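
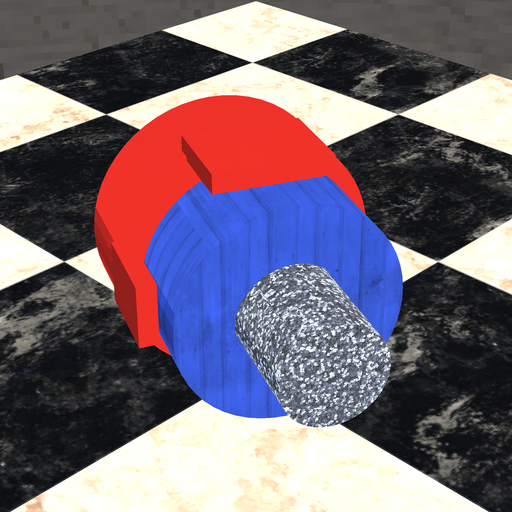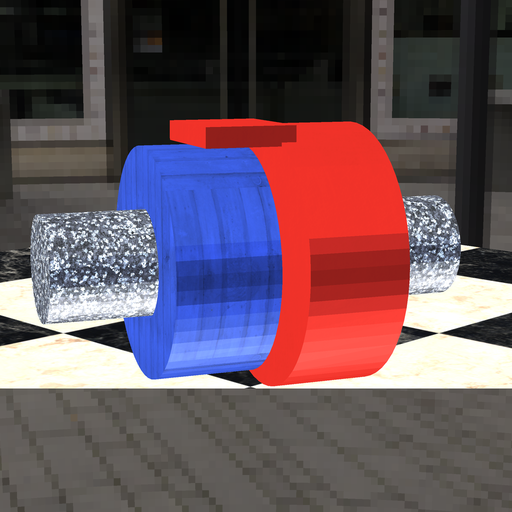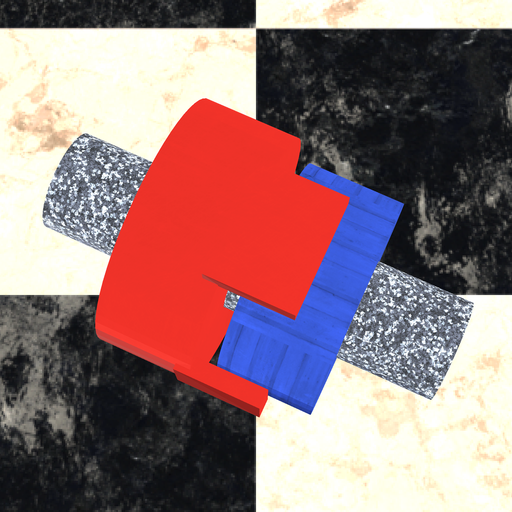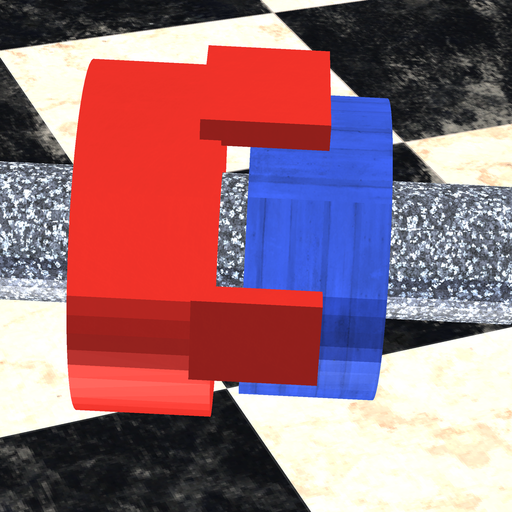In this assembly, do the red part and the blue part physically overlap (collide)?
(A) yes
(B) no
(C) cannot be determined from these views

(B) no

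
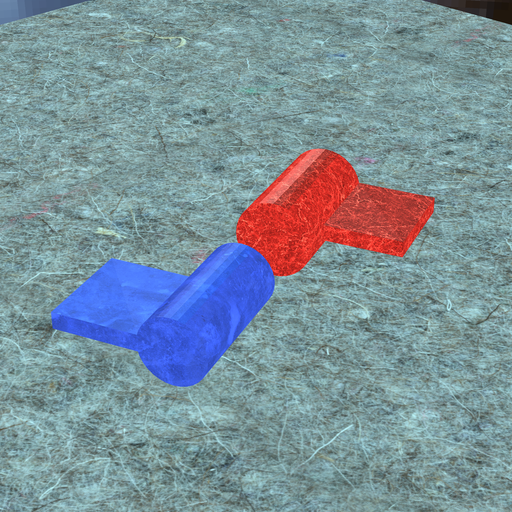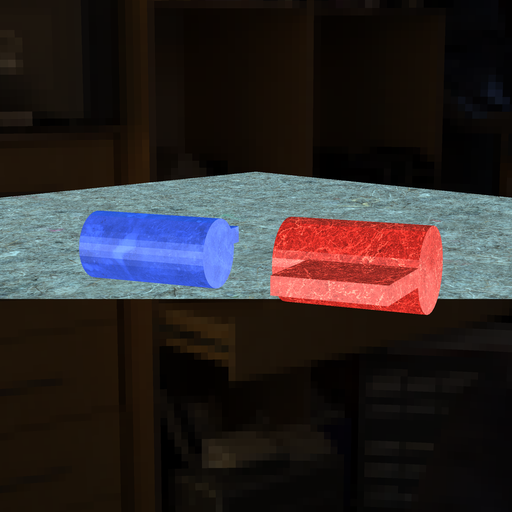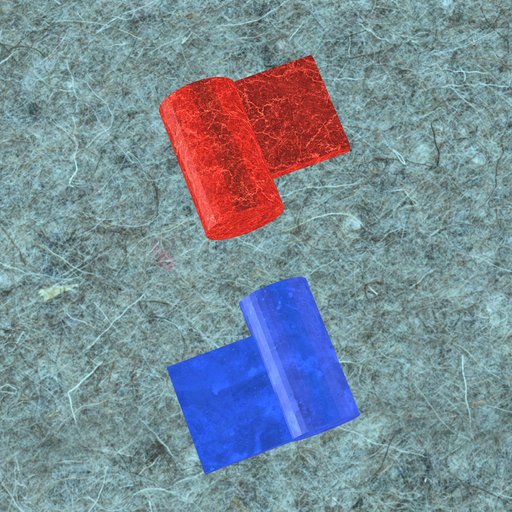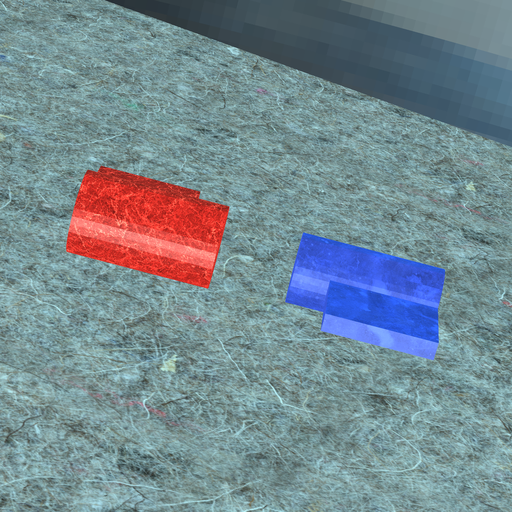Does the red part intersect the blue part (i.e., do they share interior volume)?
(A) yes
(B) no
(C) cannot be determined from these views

(B) no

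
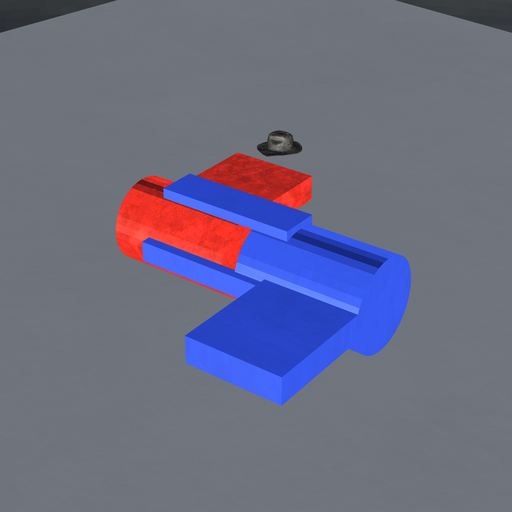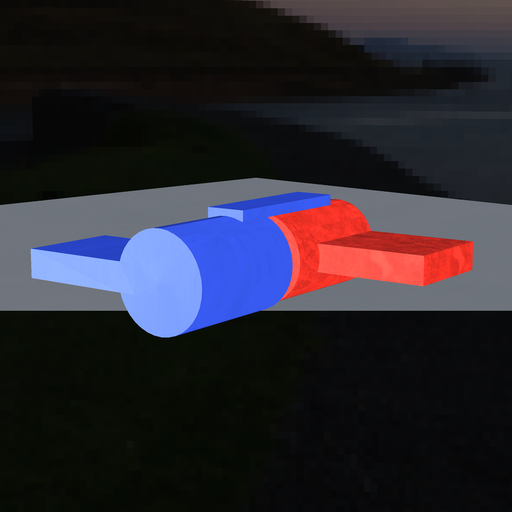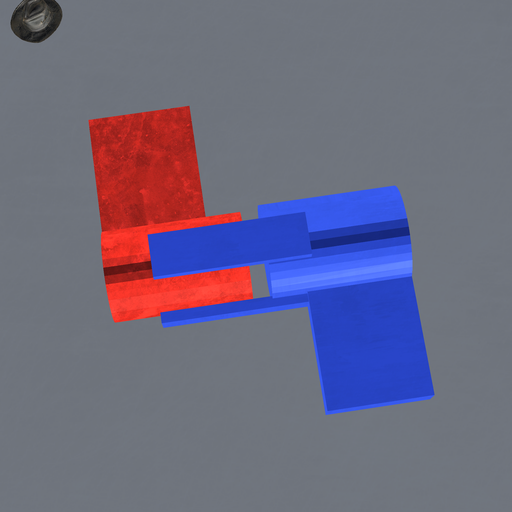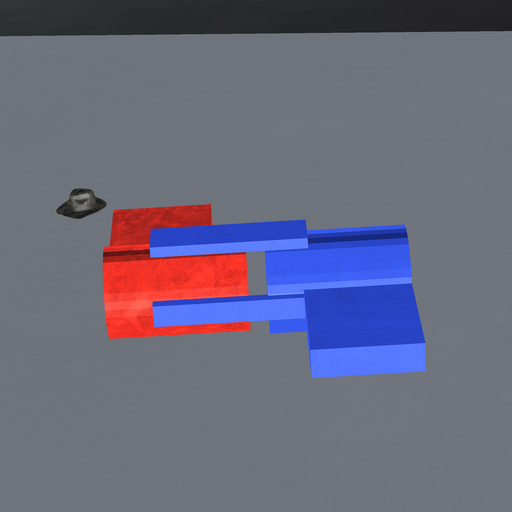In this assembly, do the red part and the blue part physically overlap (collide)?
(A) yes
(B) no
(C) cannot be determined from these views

(B) no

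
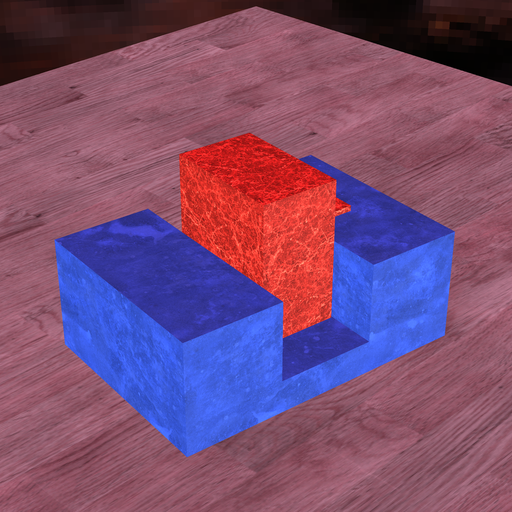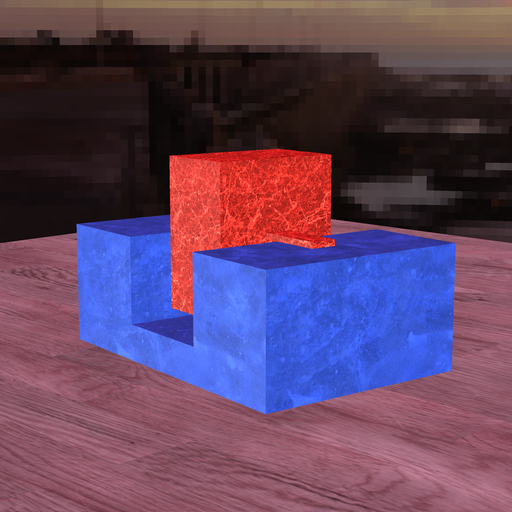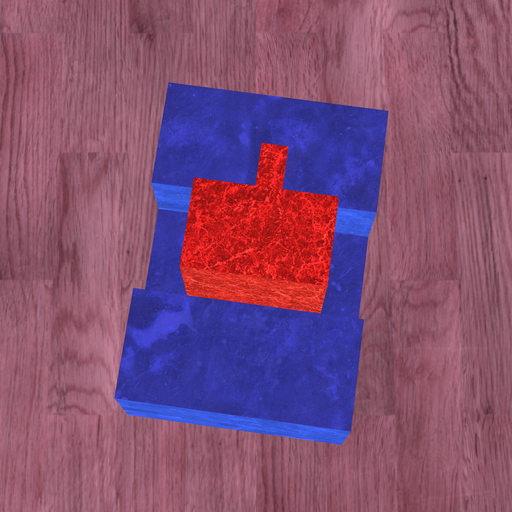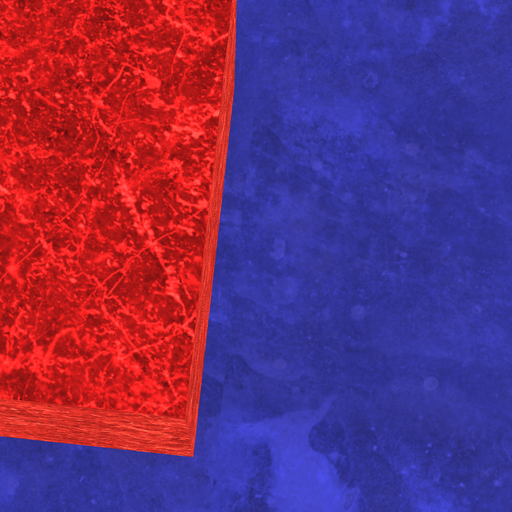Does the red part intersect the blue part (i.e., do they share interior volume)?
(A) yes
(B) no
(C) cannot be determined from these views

(B) no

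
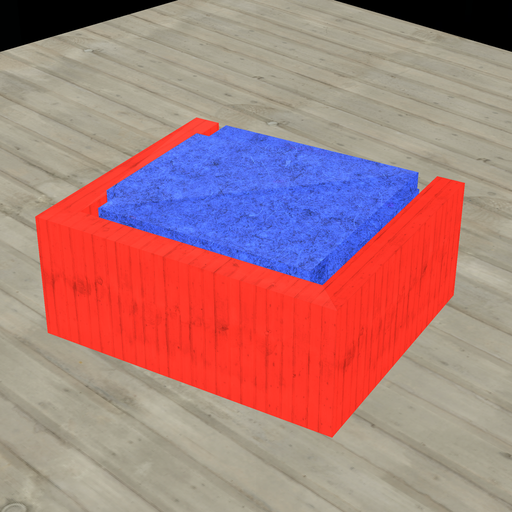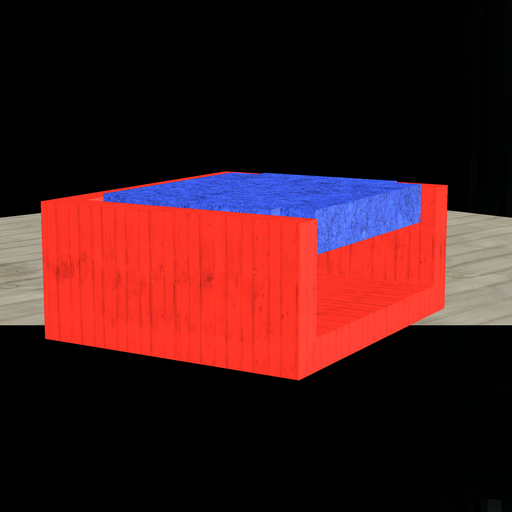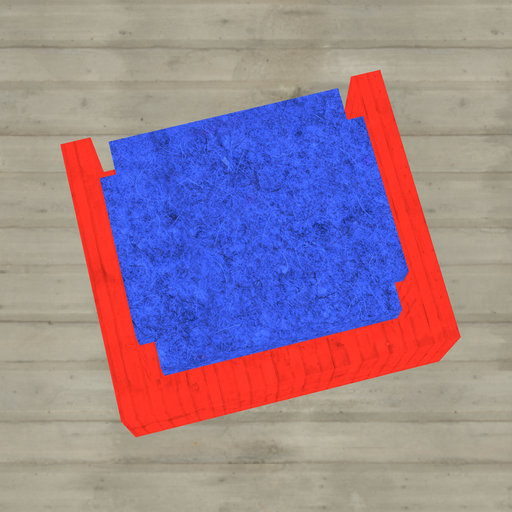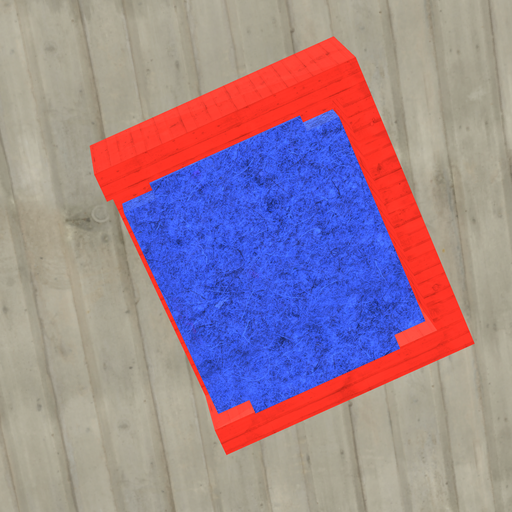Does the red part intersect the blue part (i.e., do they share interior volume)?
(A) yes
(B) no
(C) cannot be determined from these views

(B) no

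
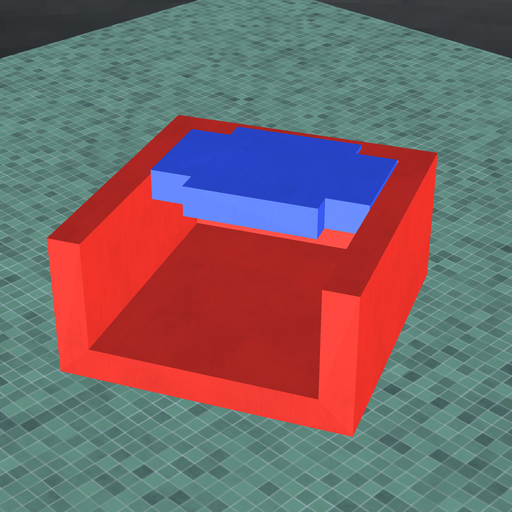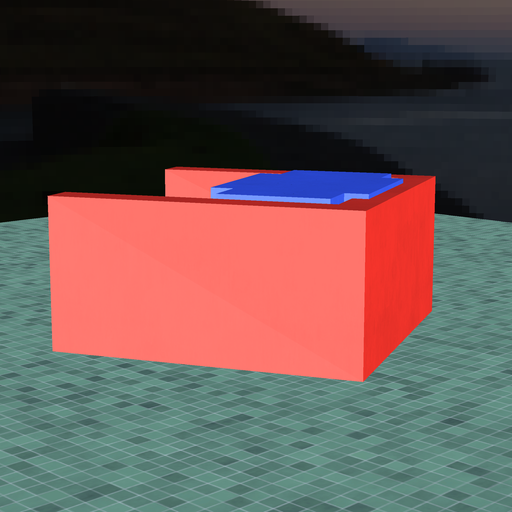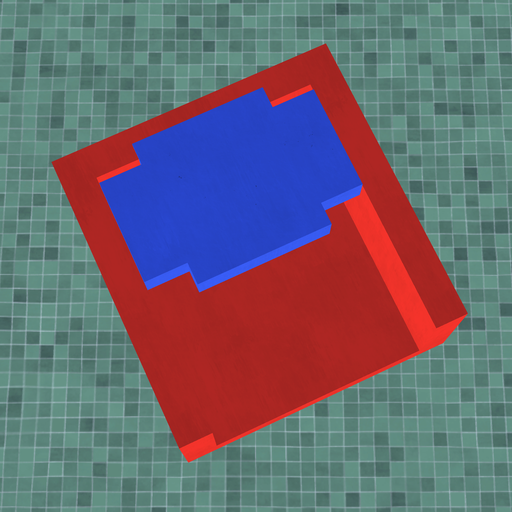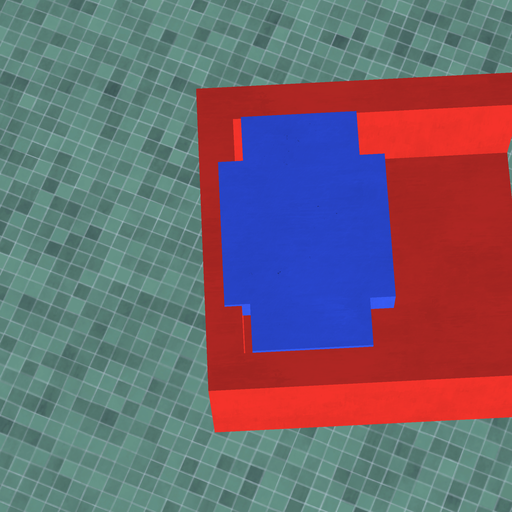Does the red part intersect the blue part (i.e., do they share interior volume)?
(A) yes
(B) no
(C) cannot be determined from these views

(A) yes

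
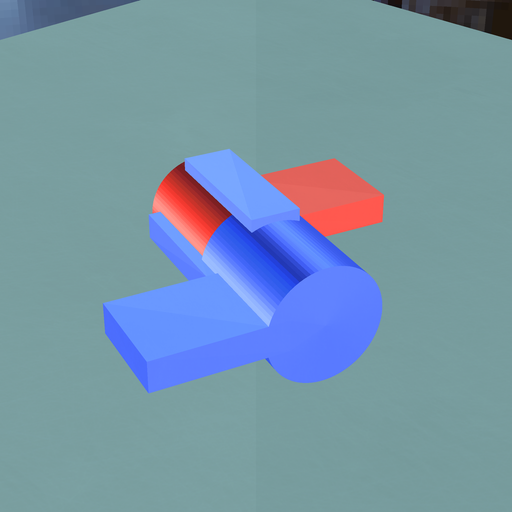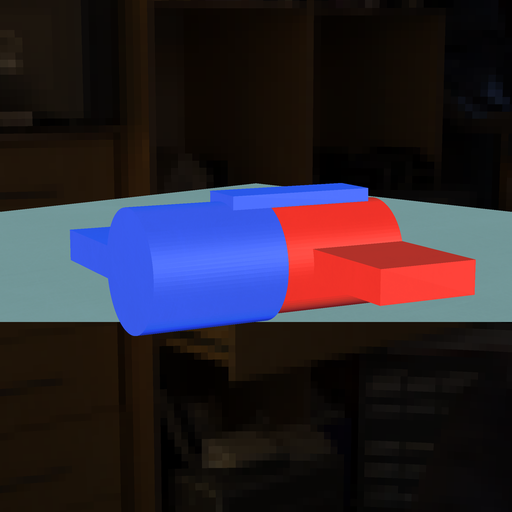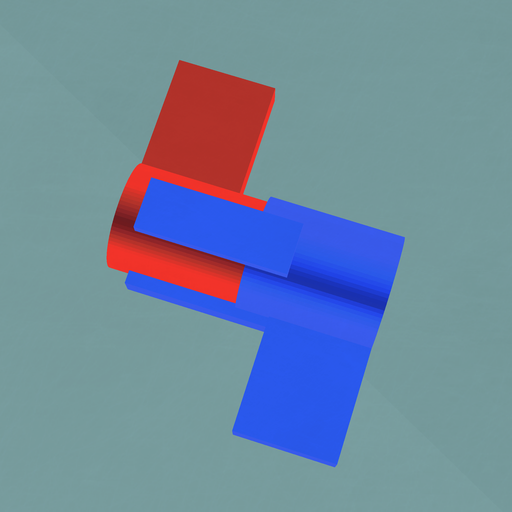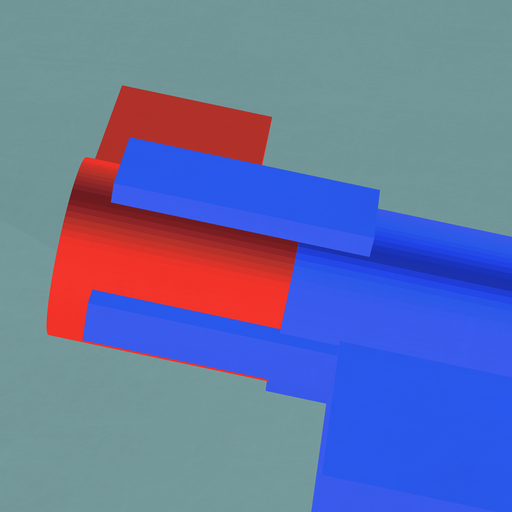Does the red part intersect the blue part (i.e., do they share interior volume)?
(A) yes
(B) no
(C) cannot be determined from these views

(A) yes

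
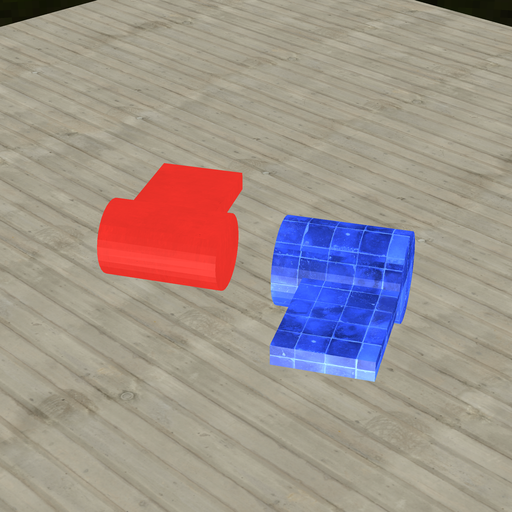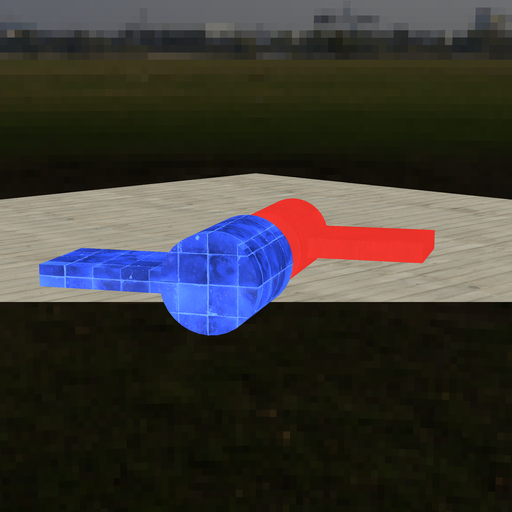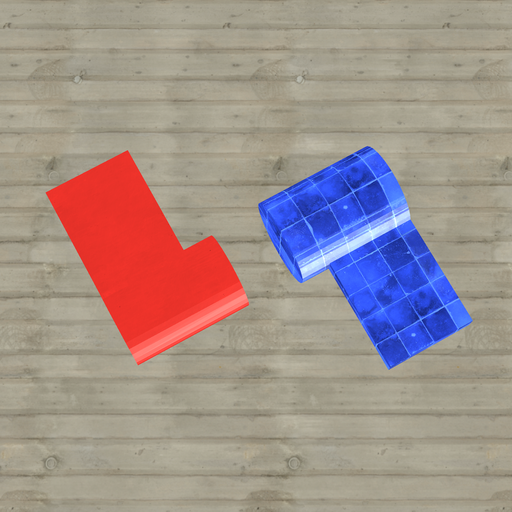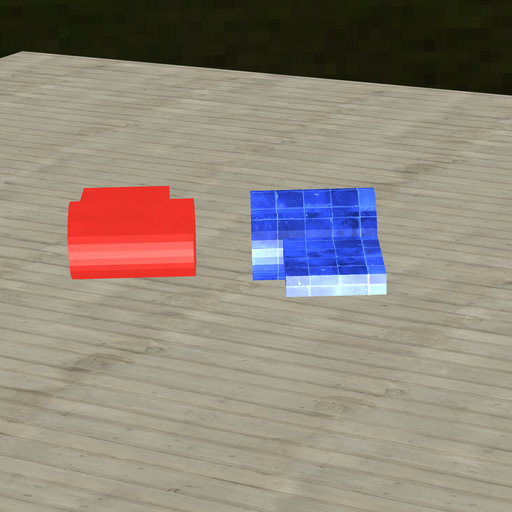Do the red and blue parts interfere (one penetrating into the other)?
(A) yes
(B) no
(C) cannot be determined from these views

(B) no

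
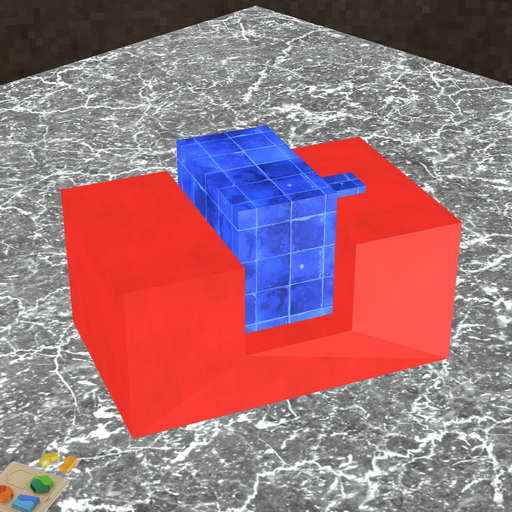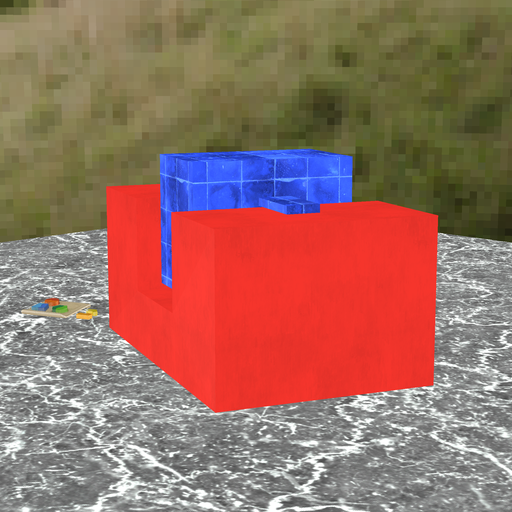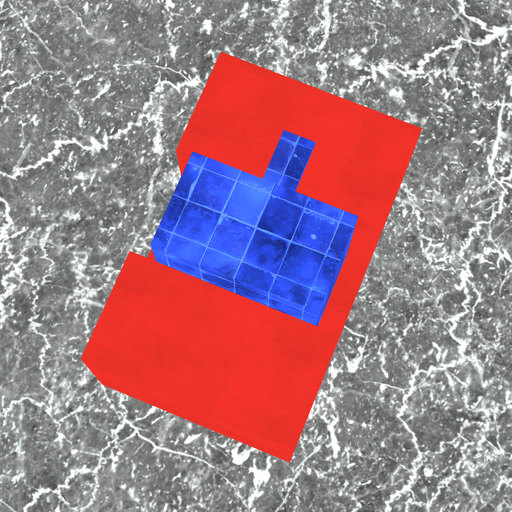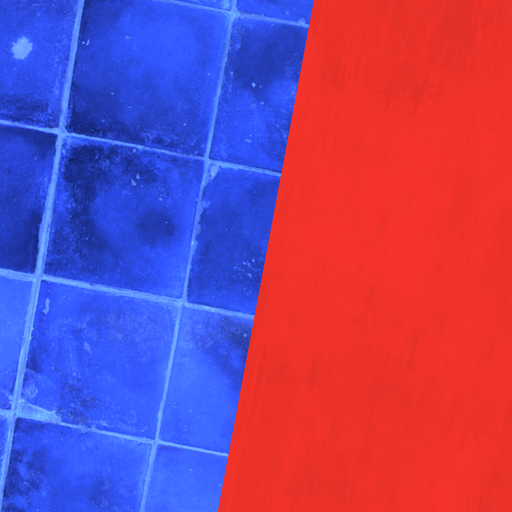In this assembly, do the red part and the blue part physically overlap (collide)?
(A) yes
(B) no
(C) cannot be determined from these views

(B) no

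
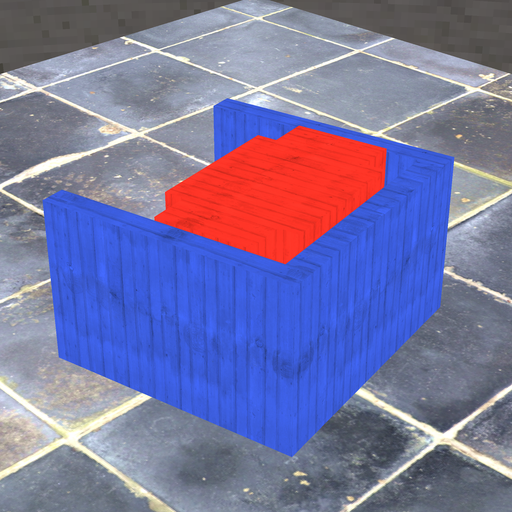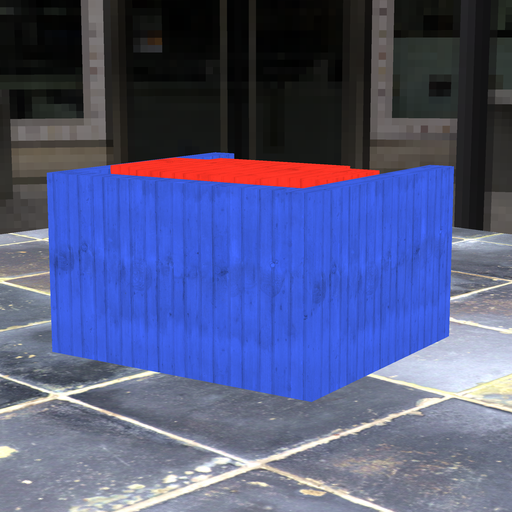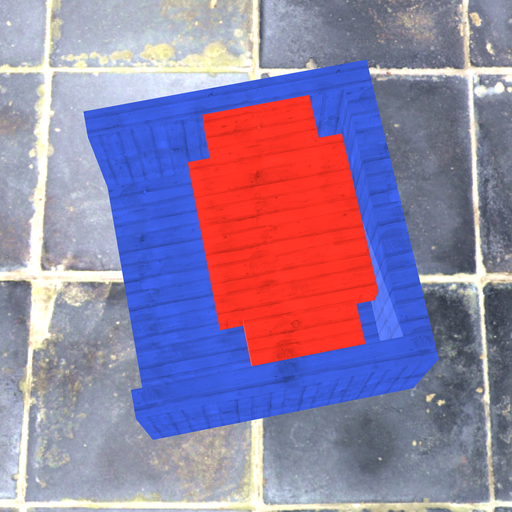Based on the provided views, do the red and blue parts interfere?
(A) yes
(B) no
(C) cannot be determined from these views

(B) no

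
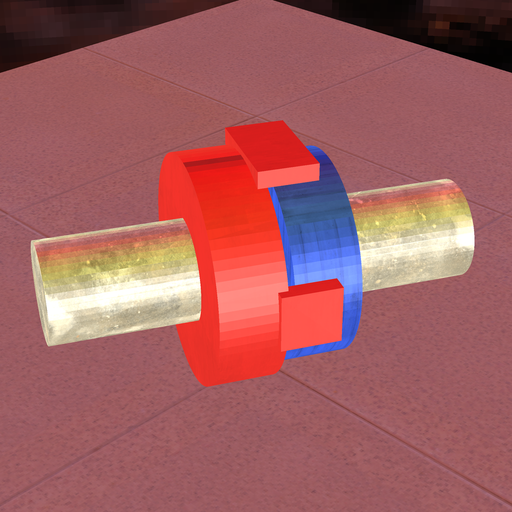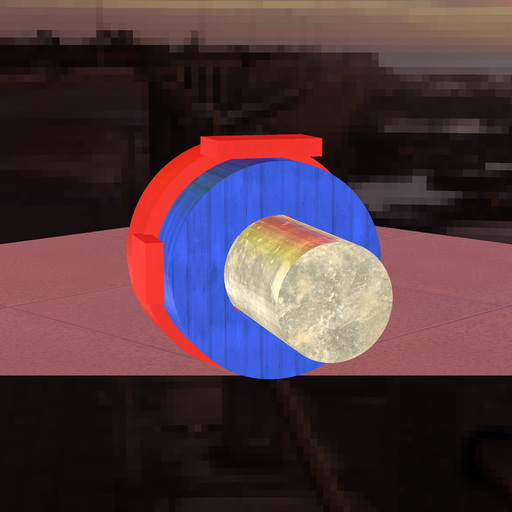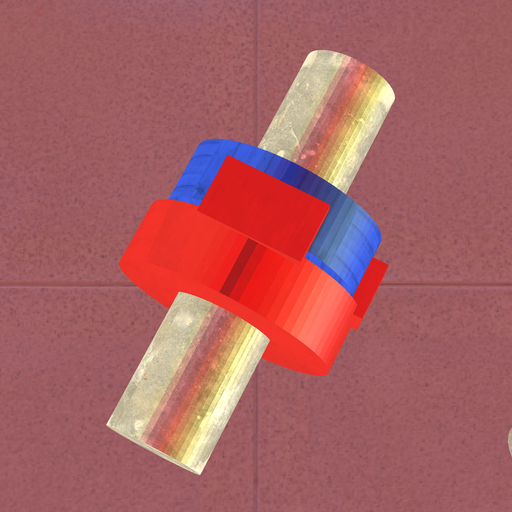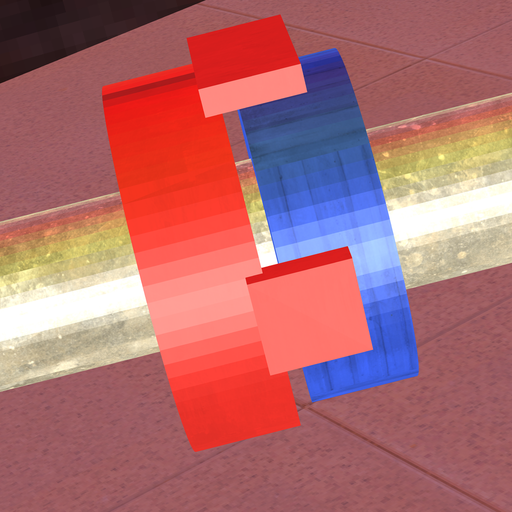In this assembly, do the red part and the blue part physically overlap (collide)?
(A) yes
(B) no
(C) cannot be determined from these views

(B) no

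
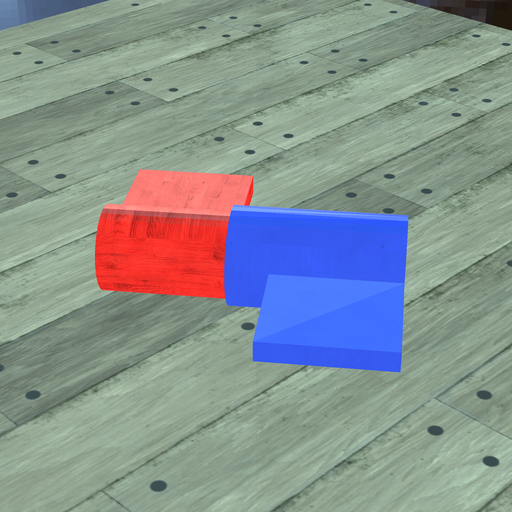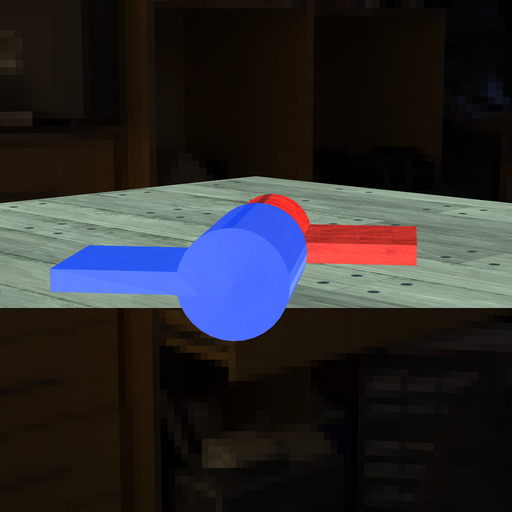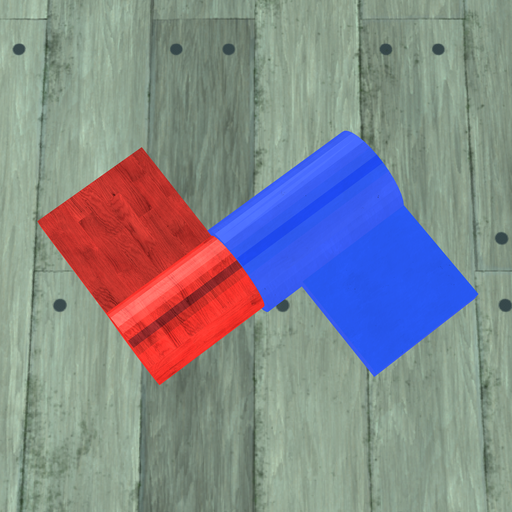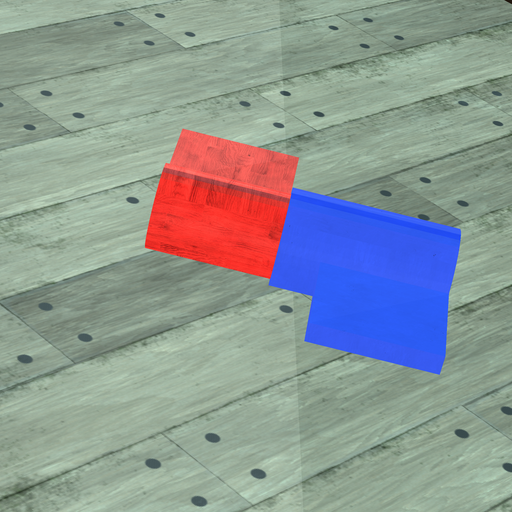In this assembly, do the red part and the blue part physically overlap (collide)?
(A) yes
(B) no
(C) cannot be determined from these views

(A) yes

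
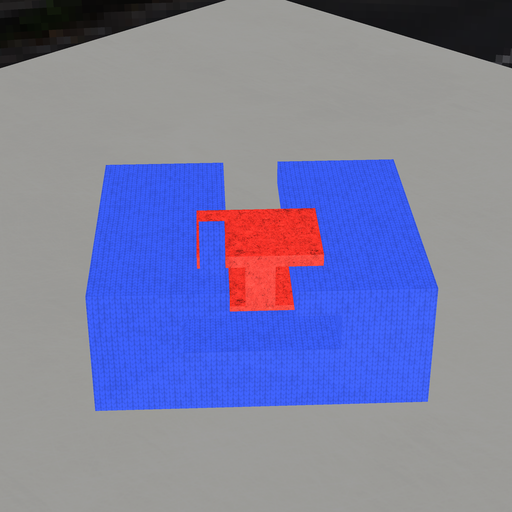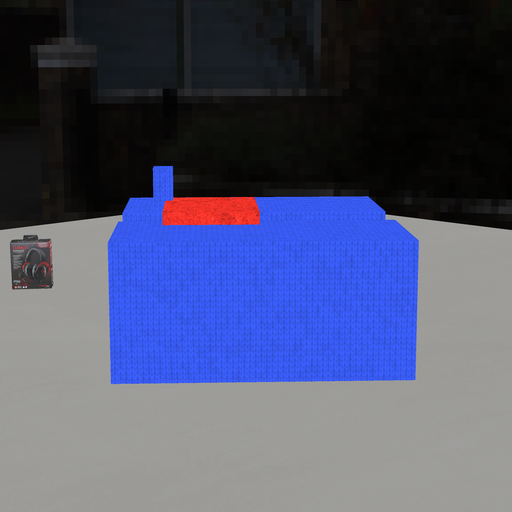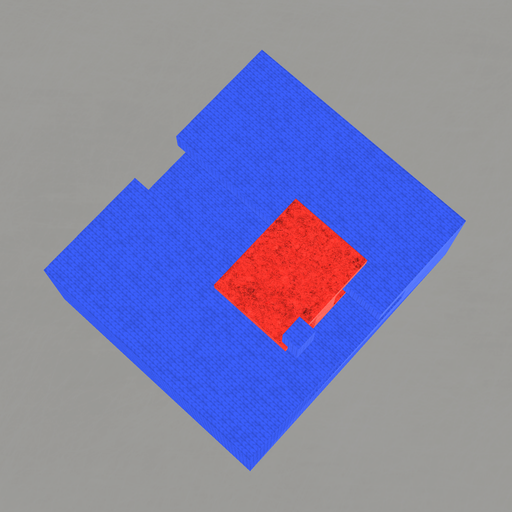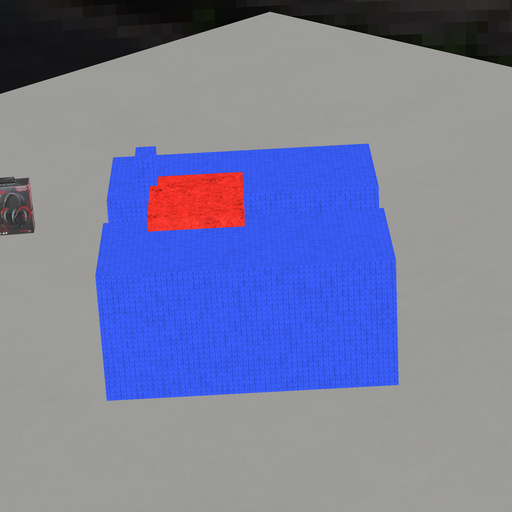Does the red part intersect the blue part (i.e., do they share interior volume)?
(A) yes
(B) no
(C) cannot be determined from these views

(A) yes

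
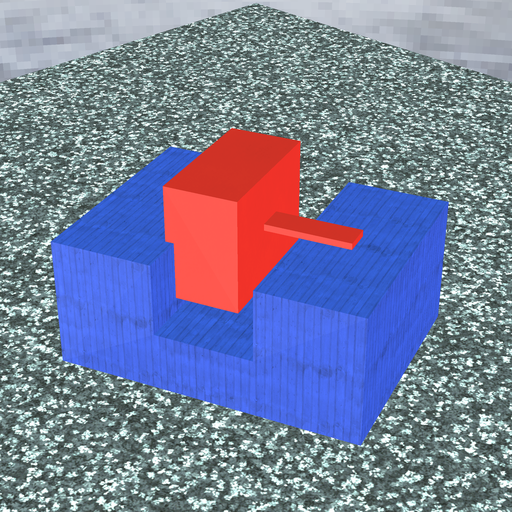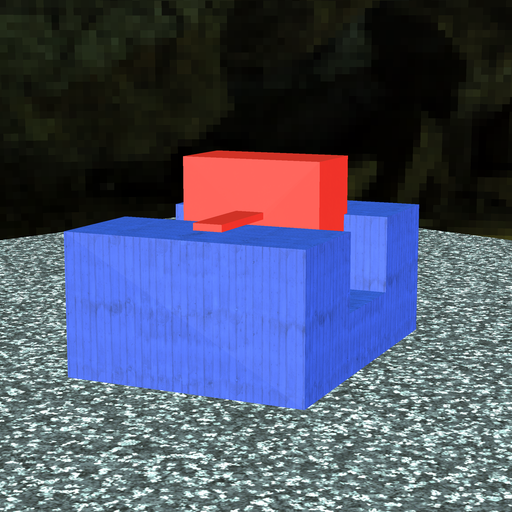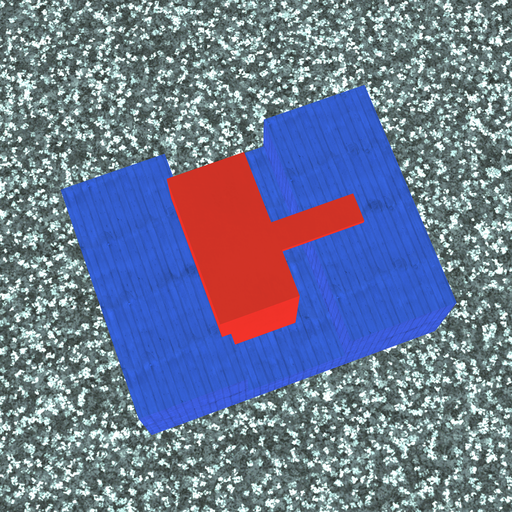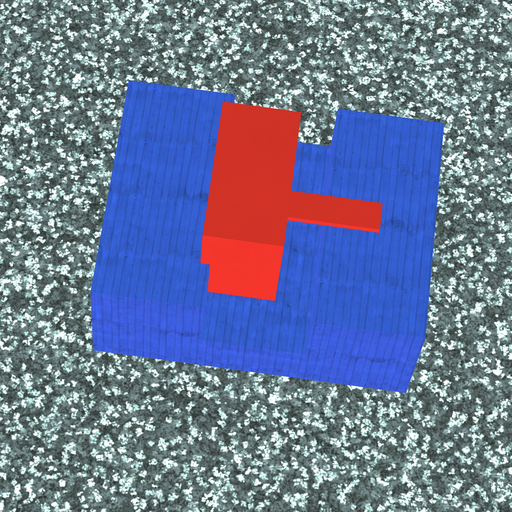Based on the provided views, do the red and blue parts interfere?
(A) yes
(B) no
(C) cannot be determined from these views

(A) yes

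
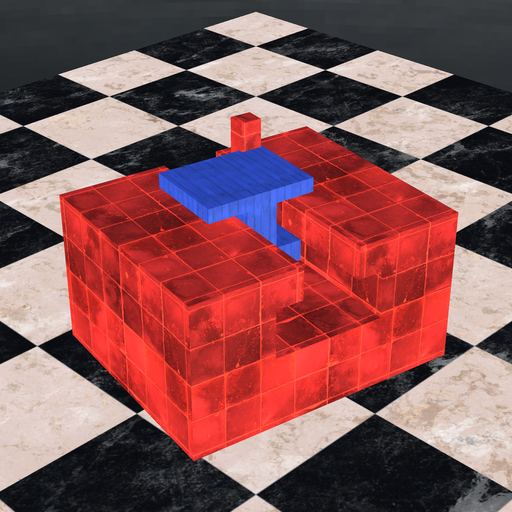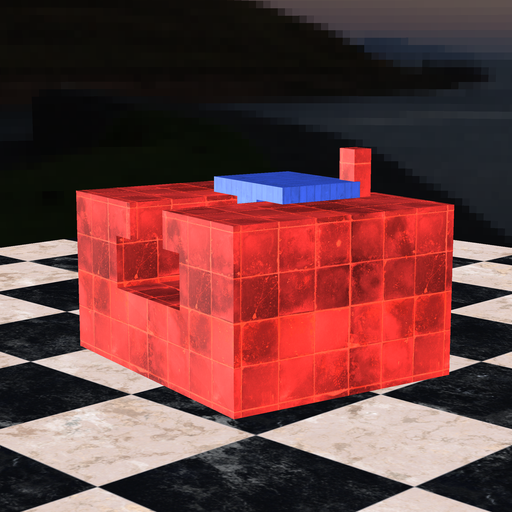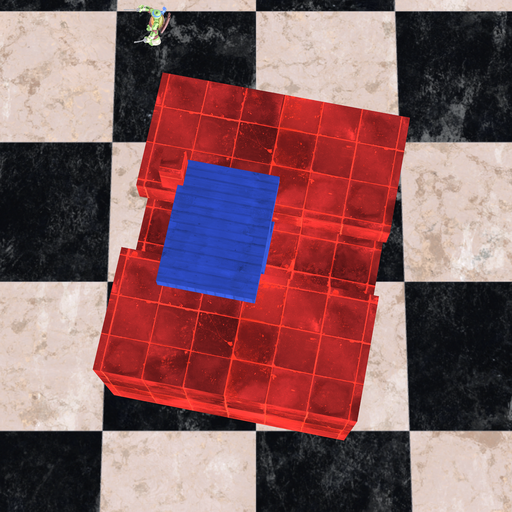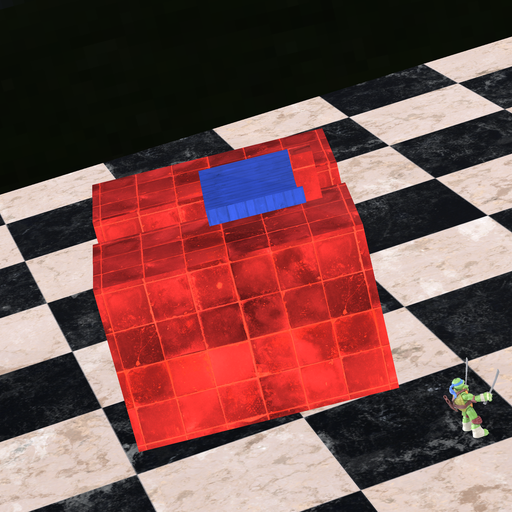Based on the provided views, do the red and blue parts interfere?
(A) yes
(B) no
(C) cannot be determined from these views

(A) yes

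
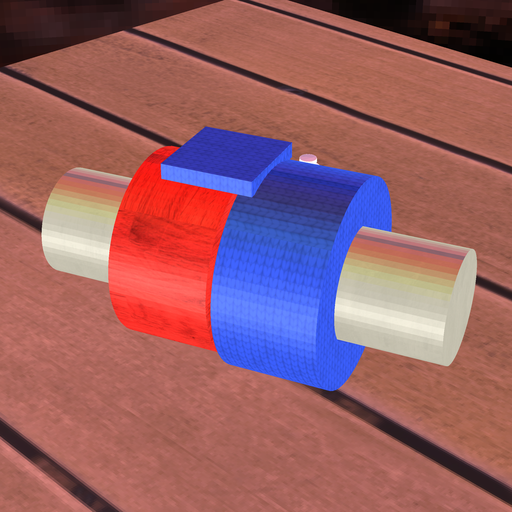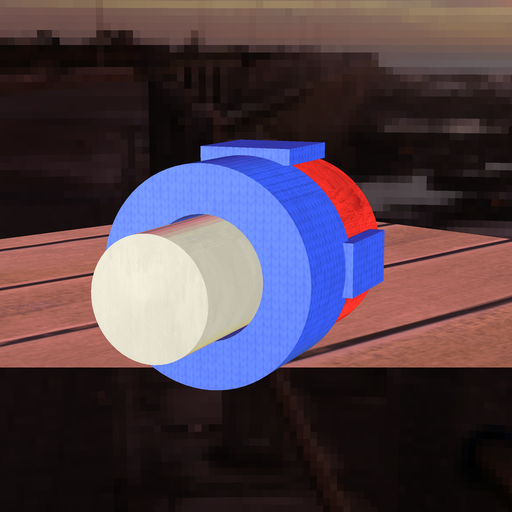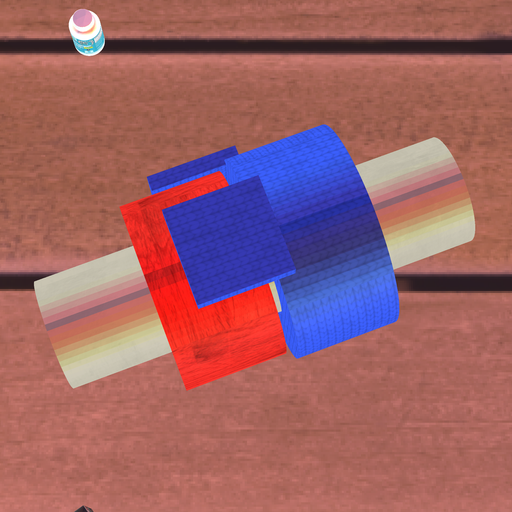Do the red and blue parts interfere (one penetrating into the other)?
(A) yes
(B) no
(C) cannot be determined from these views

(B) no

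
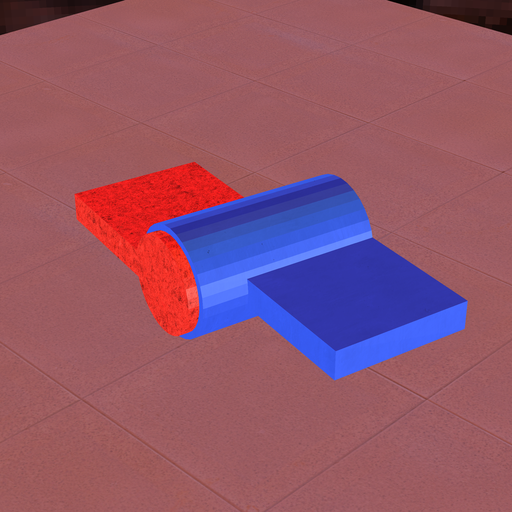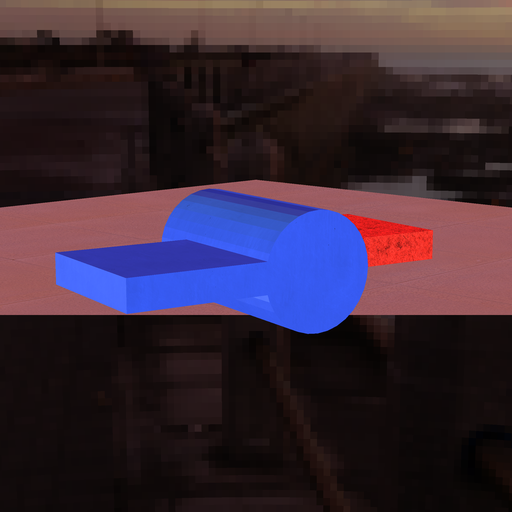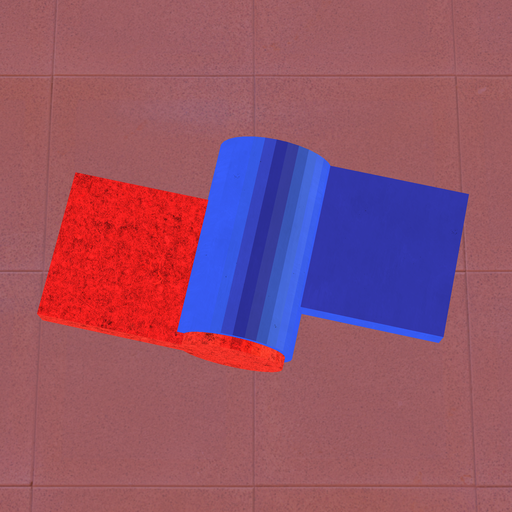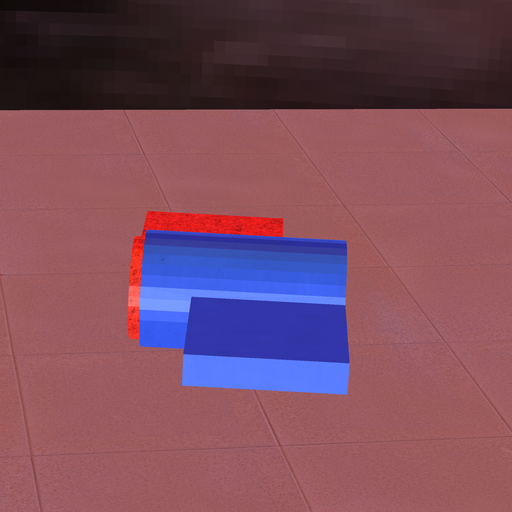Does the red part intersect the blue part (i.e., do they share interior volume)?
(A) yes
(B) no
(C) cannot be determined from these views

(A) yes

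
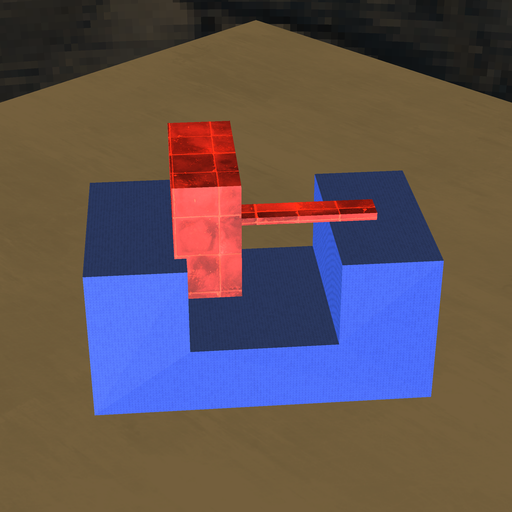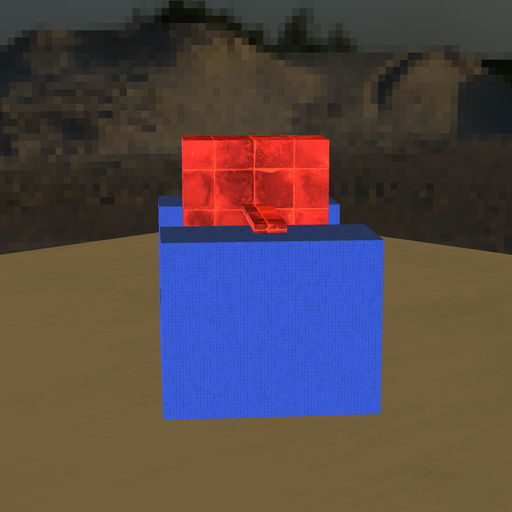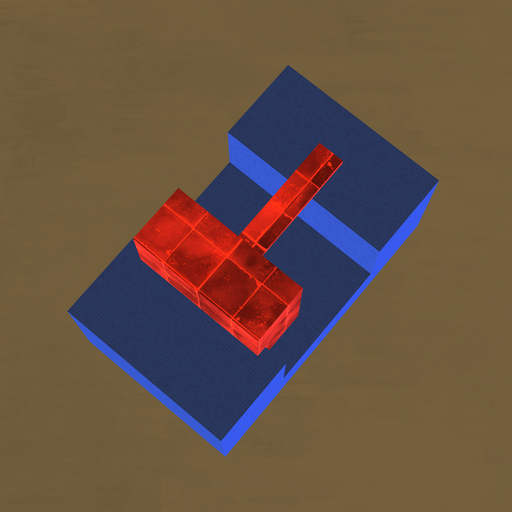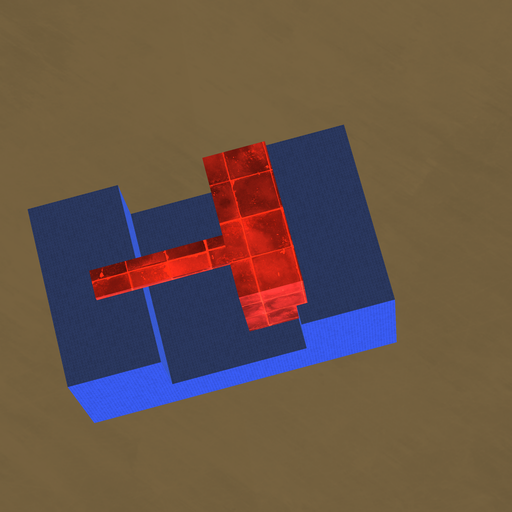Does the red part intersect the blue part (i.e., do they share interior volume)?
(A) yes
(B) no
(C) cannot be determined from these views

(A) yes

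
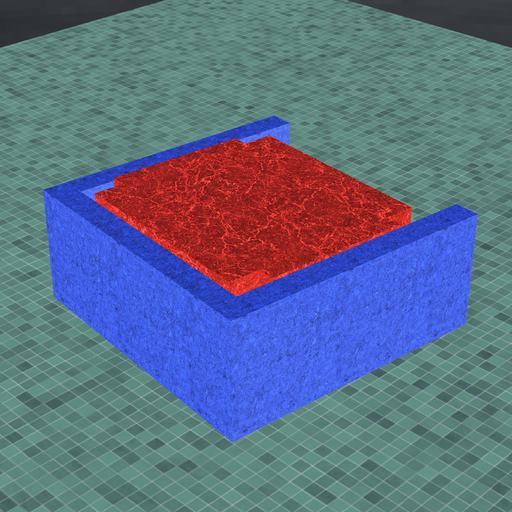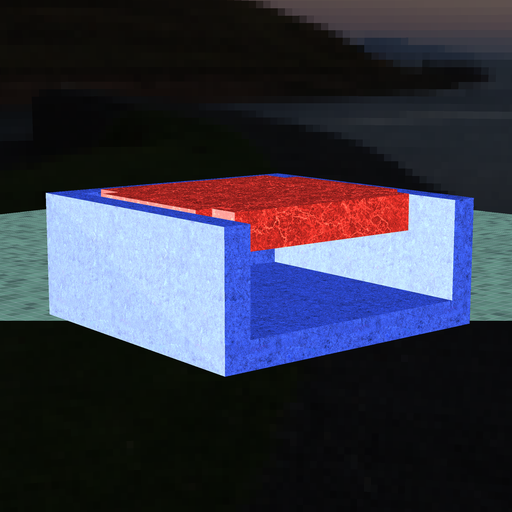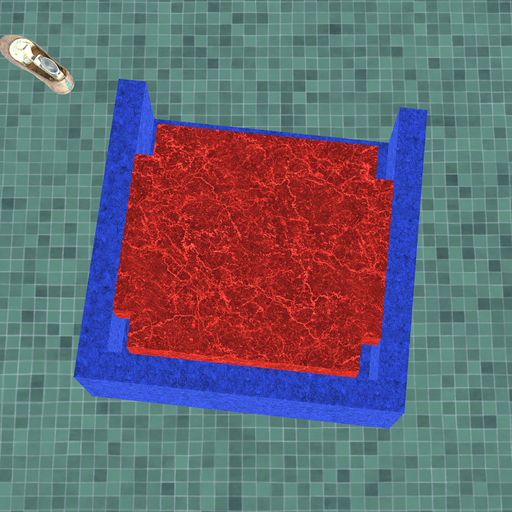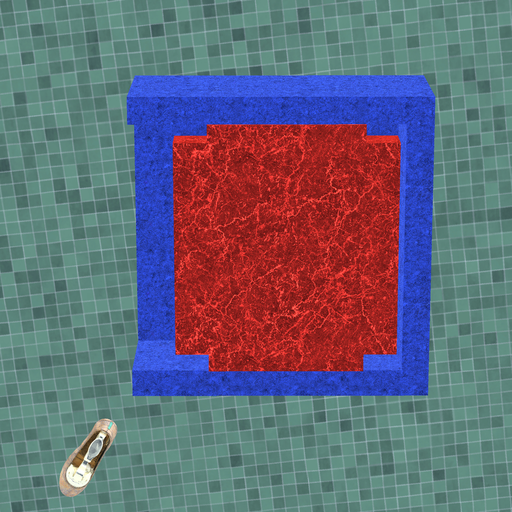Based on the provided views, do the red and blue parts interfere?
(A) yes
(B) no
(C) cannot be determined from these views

(B) no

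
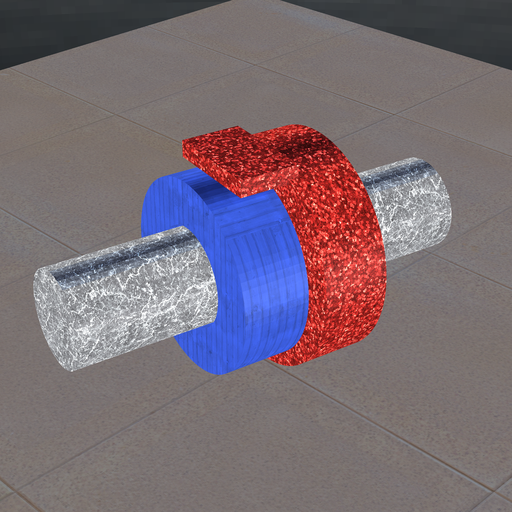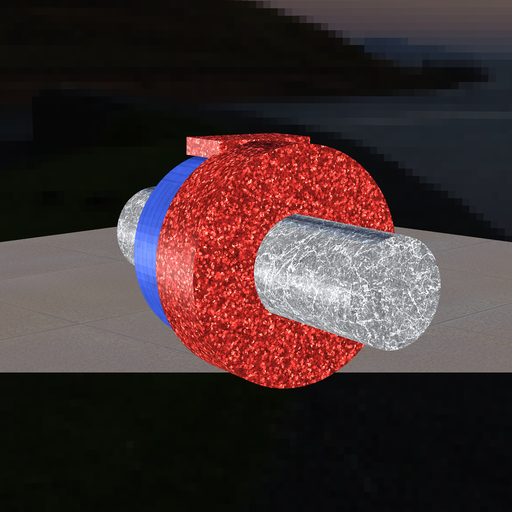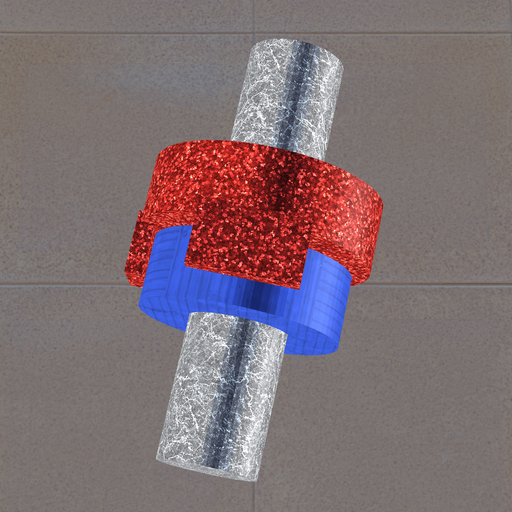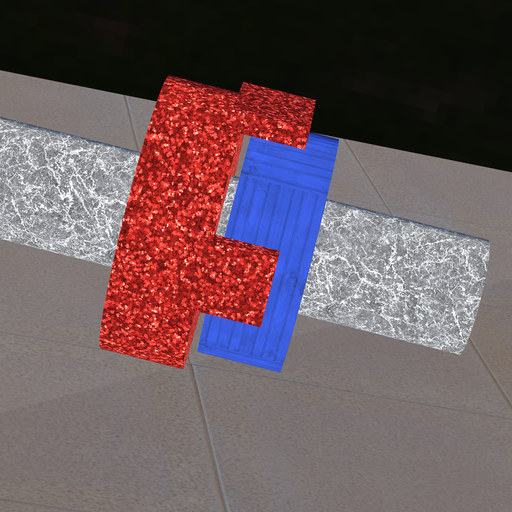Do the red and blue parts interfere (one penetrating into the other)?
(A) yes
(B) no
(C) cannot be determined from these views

(B) no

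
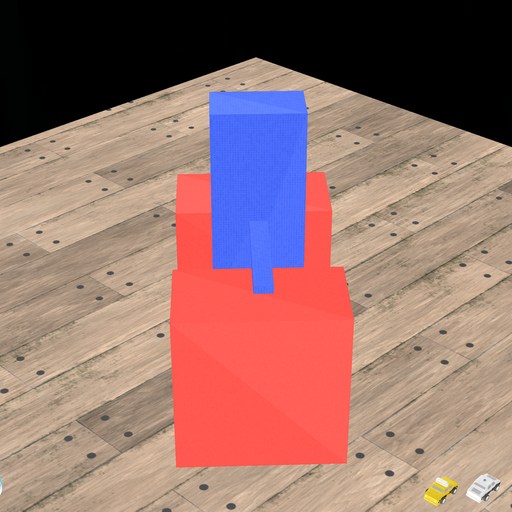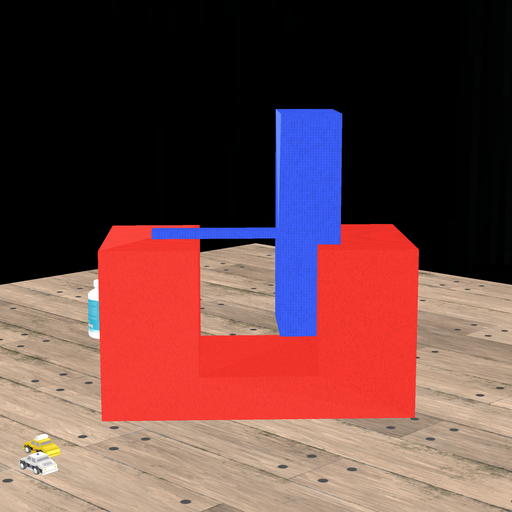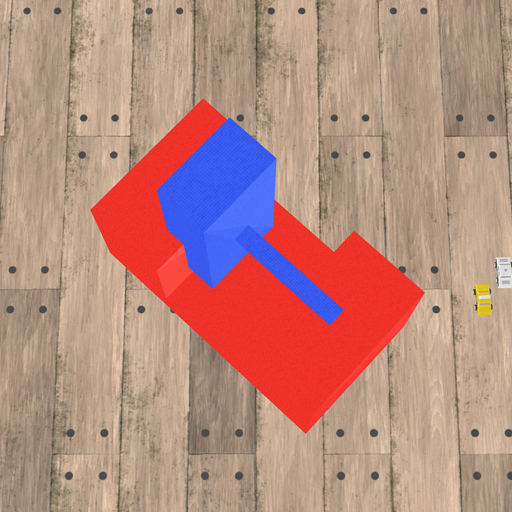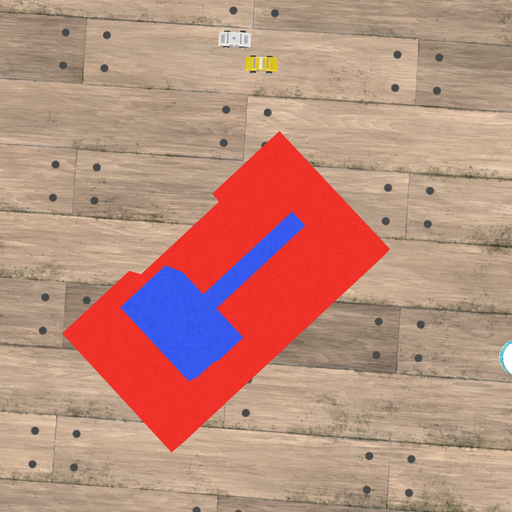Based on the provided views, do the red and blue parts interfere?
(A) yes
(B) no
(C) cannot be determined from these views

(A) yes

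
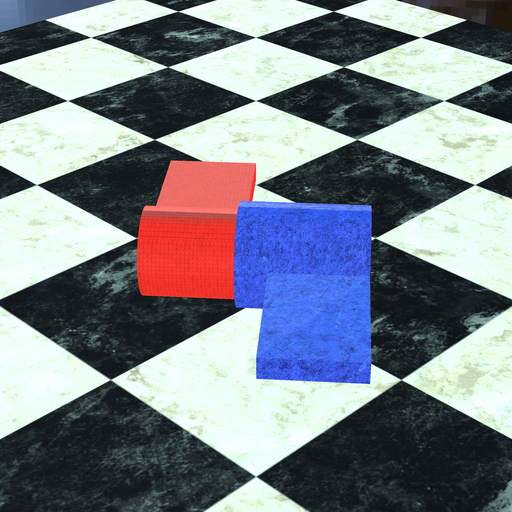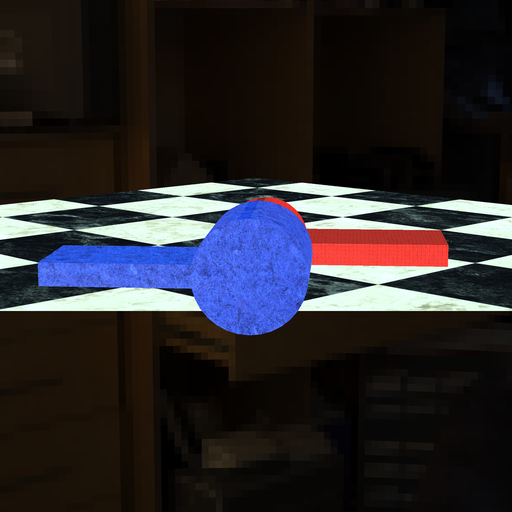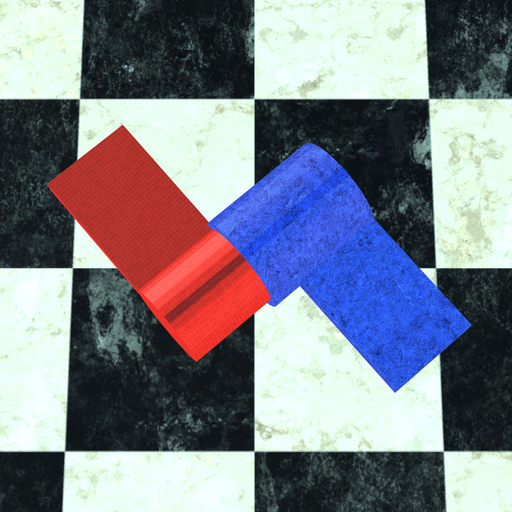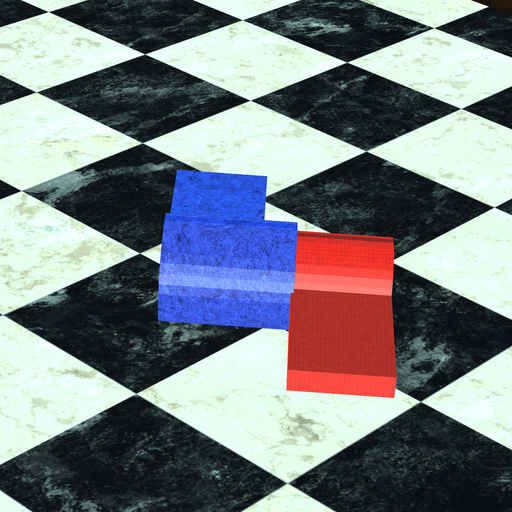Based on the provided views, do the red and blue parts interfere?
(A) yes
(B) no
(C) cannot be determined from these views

(A) yes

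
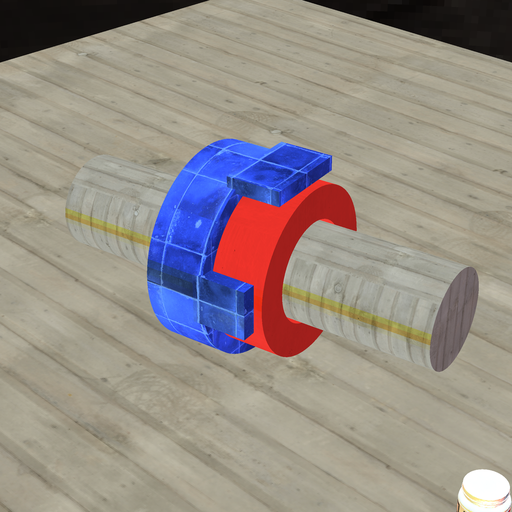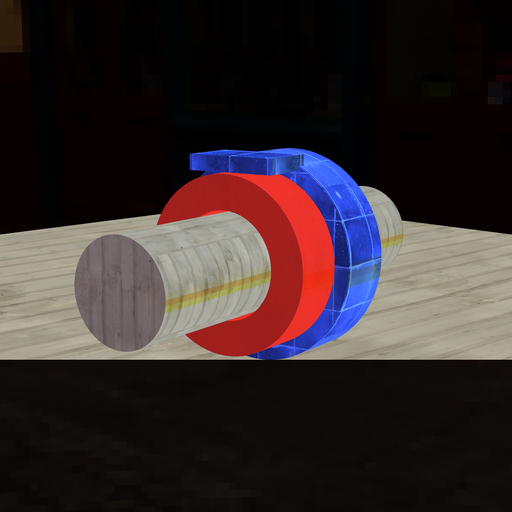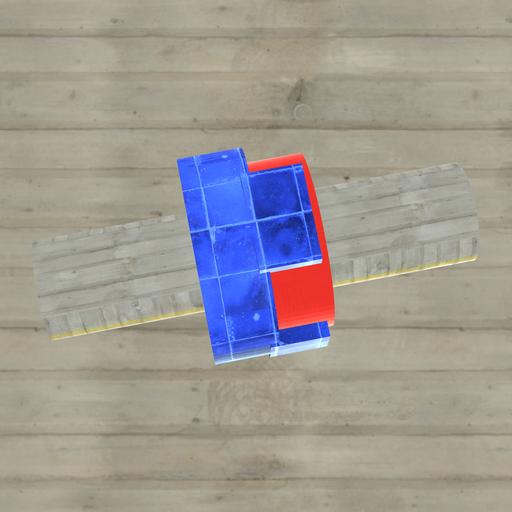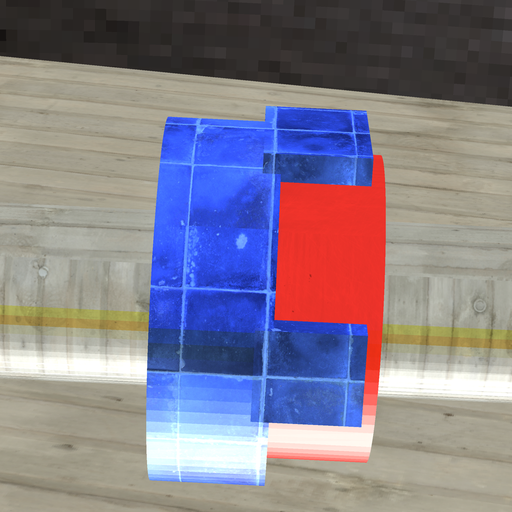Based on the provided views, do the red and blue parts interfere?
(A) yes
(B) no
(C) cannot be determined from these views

(A) yes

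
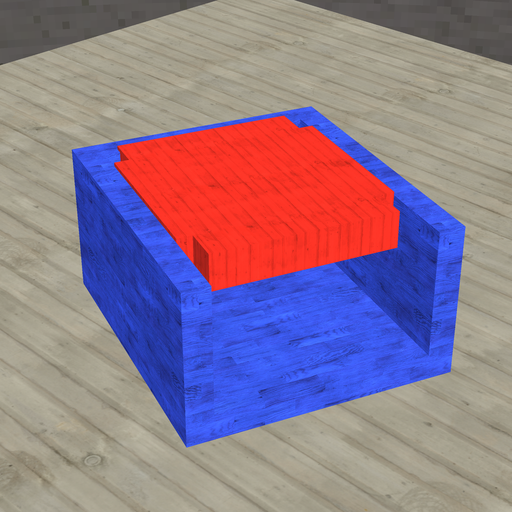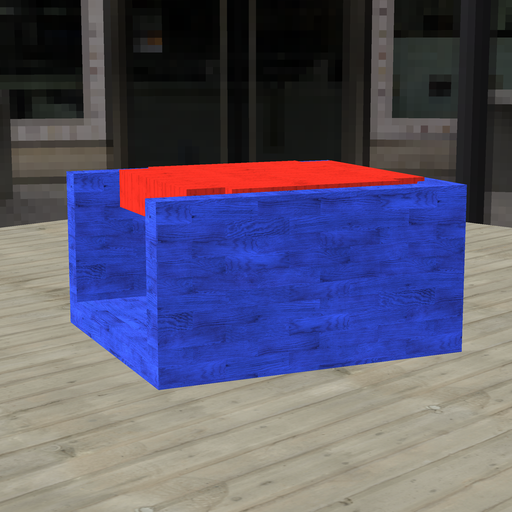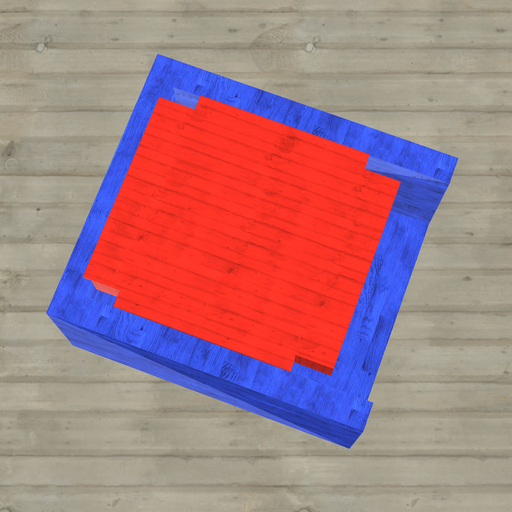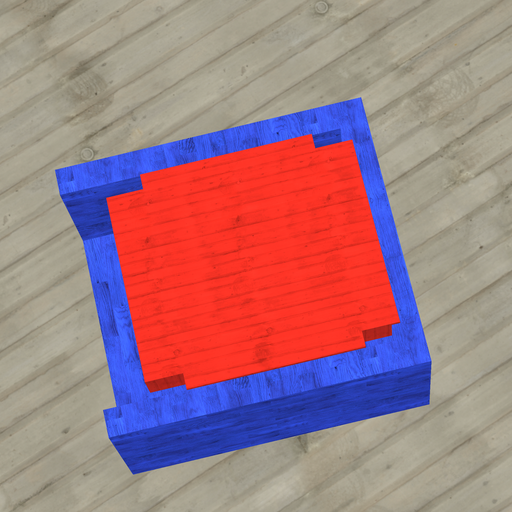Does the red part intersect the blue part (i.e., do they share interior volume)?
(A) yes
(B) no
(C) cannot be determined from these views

(A) yes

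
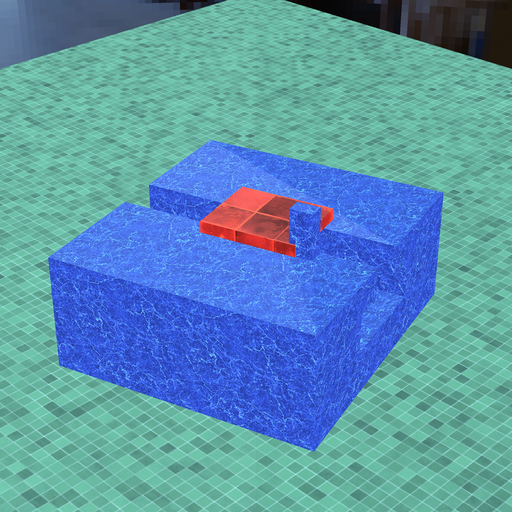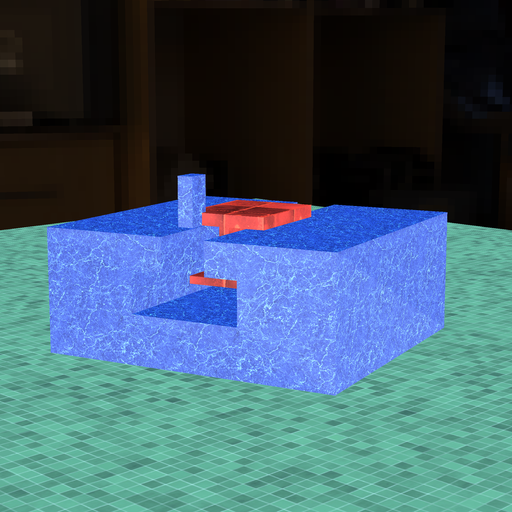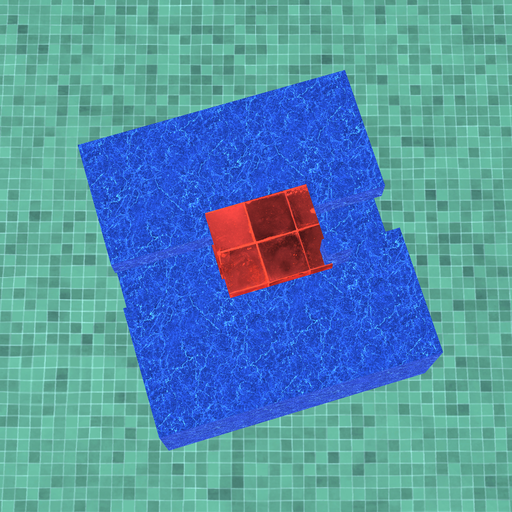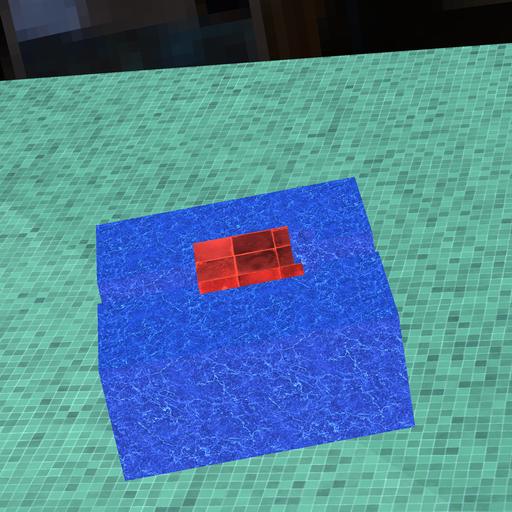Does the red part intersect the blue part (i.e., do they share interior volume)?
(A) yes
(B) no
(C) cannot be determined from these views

(A) yes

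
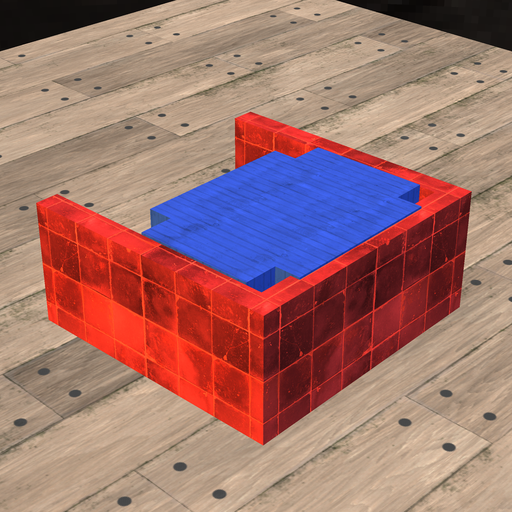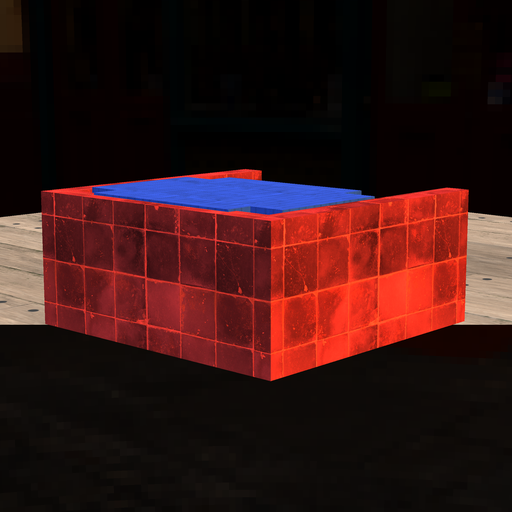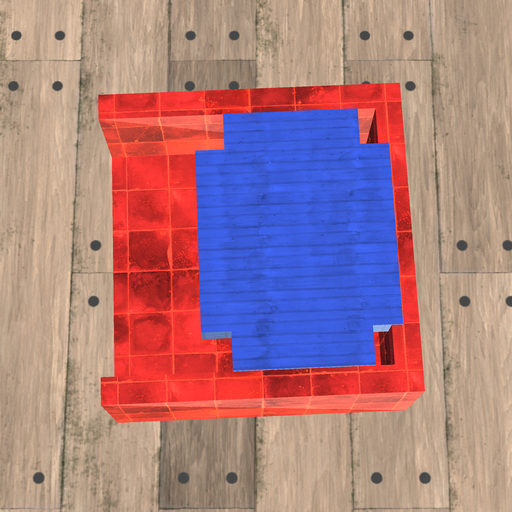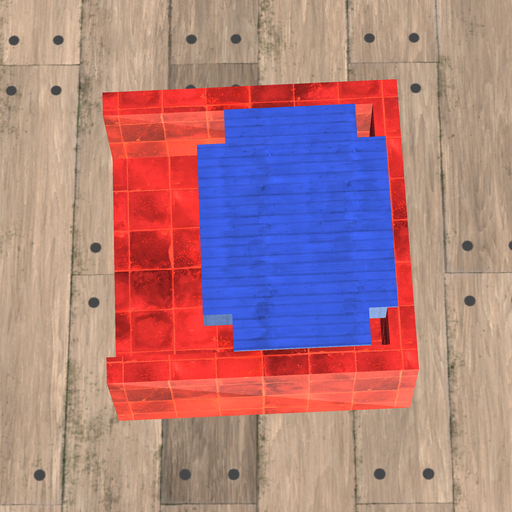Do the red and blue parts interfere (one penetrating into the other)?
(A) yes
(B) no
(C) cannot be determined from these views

(A) yes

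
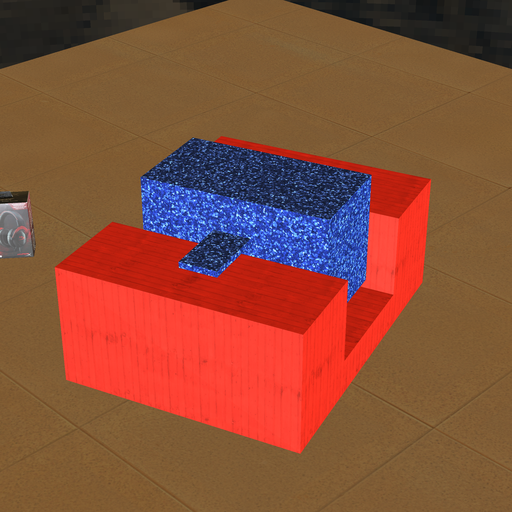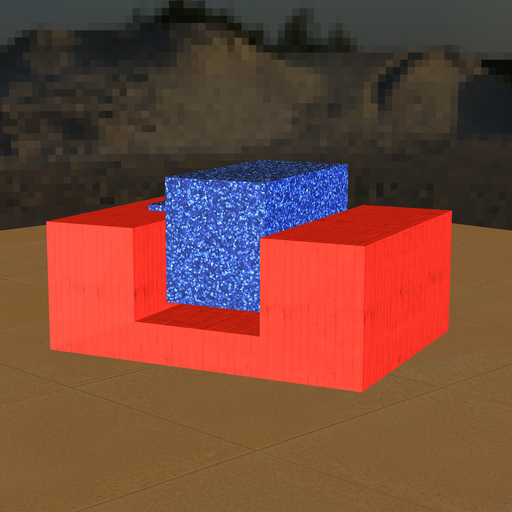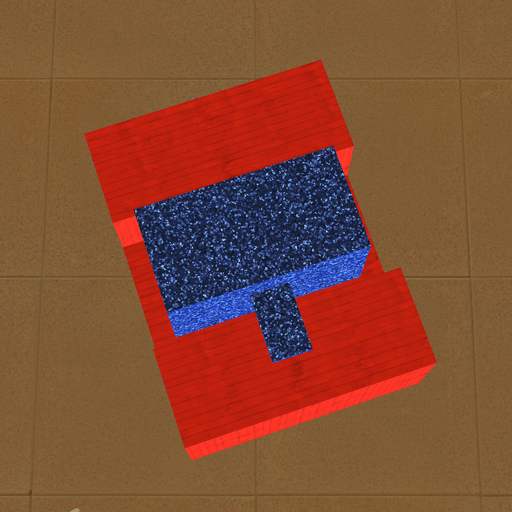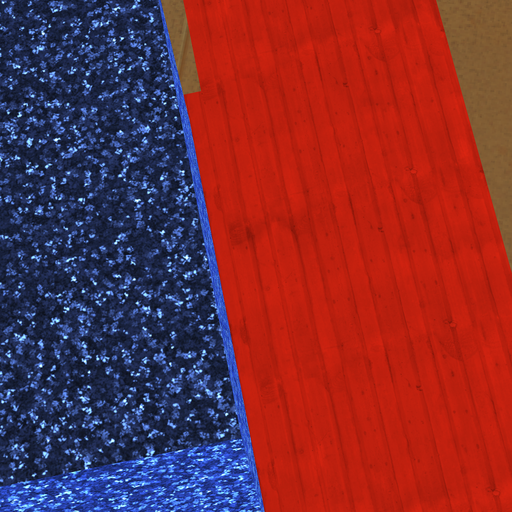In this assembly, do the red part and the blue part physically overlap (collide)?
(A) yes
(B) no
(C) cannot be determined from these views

(B) no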